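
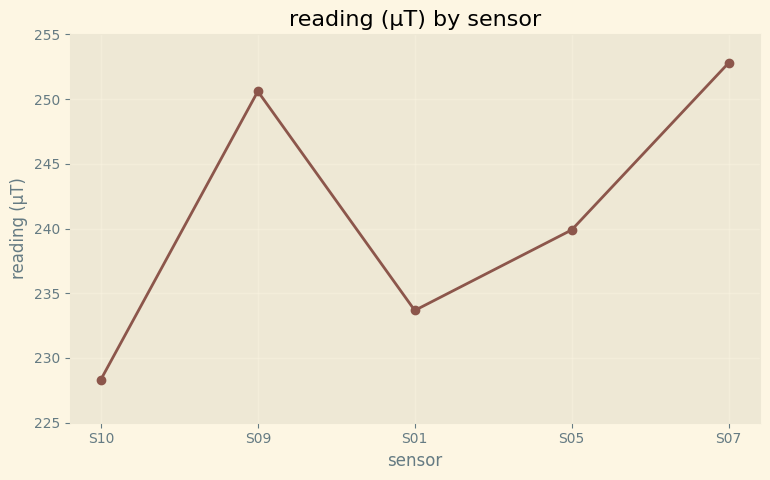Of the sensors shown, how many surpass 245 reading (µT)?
2

Above 245: S09, S07.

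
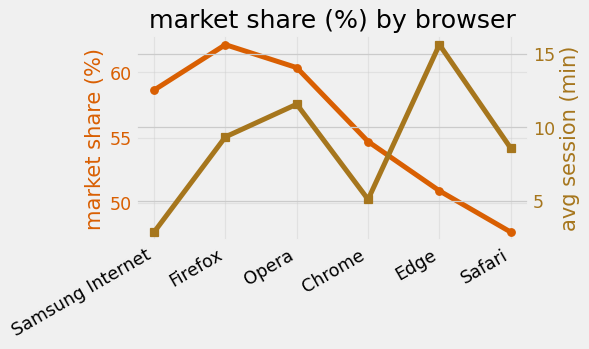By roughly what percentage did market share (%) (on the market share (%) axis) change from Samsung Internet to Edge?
≈ -13.8%

Samsung Internet ≈ 58, Edge ≈ 50; (50 − 58) / 58 ≈ -13.8%.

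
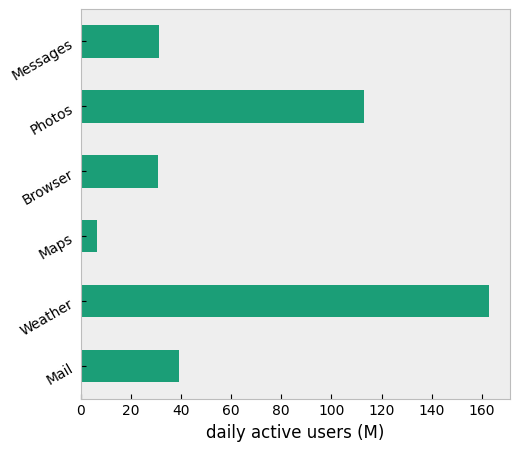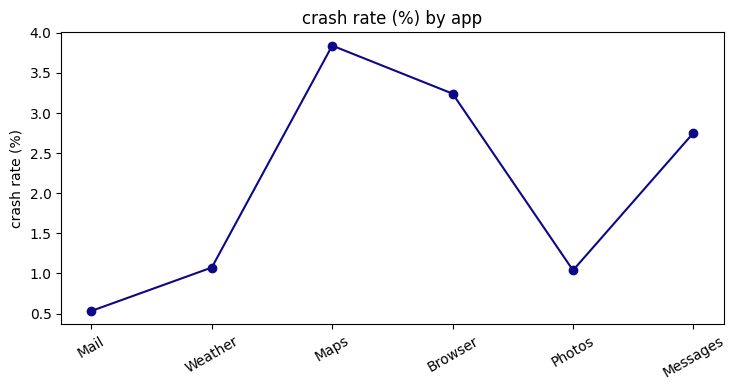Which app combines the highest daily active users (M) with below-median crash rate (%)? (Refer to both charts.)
Weather

Chart 2 median crash rate (%) ≈ 2; below-median apps: Mail, Weather, Photos. Among those, Weather has the highest daily active users (M) (≈ 160).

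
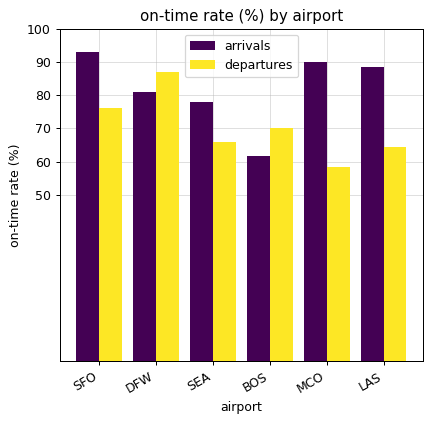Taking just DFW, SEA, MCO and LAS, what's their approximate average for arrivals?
≈ 85

(80 + 80 + 90 + 90) / 4 ≈ 85.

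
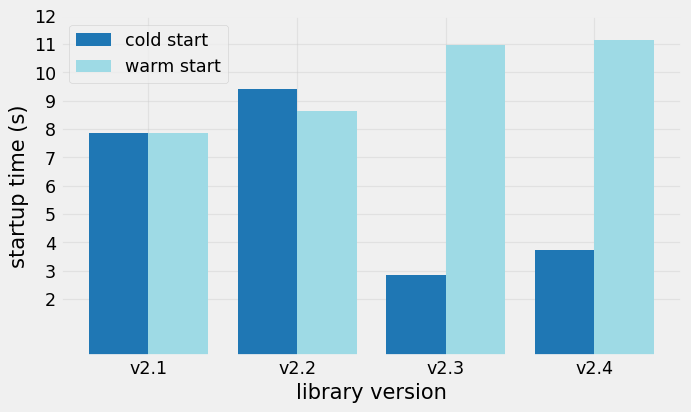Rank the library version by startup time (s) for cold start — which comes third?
v2.4

Top 4 for cold start: v2.2 ≈ 9, v2.1 ≈ 8, v2.4 ≈ 4, v2.3 ≈ 3.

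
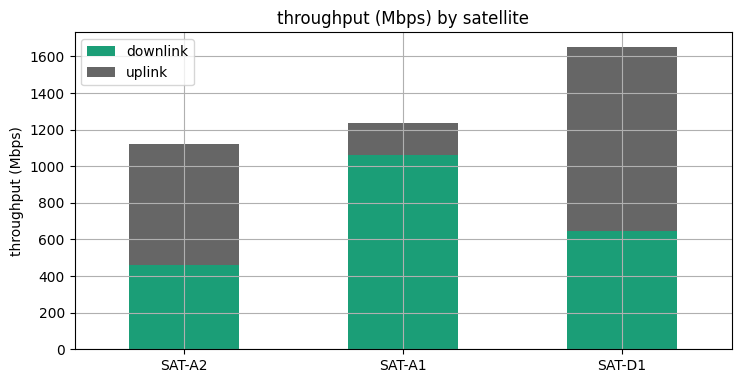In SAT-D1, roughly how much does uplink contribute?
uplink top ≈ 1600, bottom ≈ 600; segment ≈ 1000.

≈ 1000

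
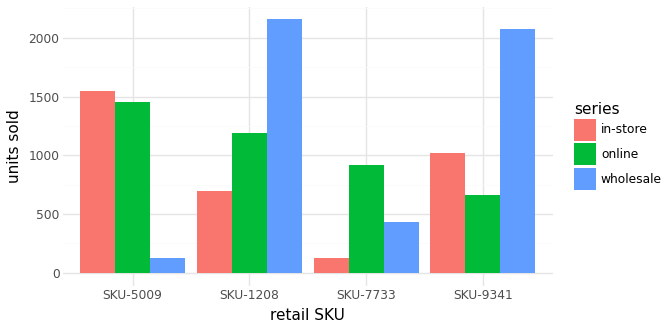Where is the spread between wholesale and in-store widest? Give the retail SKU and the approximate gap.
SKU-1208: wholesale ≈ 2200, in-store ≈ 600 → gap ≈ 1600. Next-largest (SKU-5009) is only ≈ 1400.

SKU-1208, ≈ 1600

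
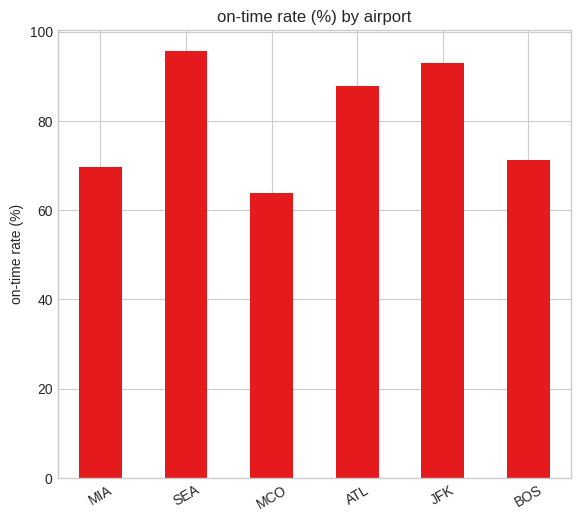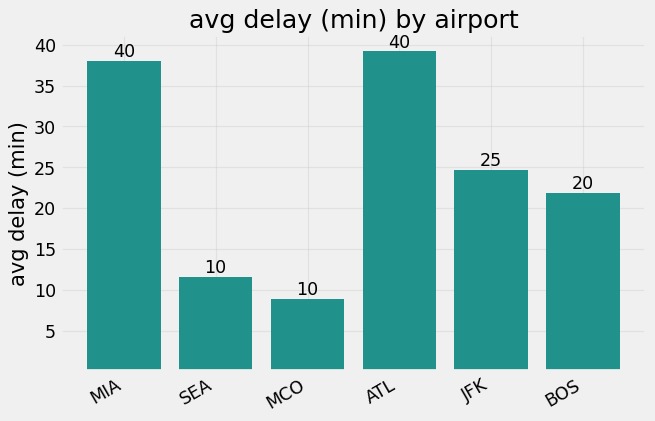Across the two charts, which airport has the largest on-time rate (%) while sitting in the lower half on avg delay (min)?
SEA

Chart 2 median avg delay (min) ≈ 25; below-median airports: SEA, MCO, BOS. Among those, SEA has the highest on-time rate (%) (≈ 100).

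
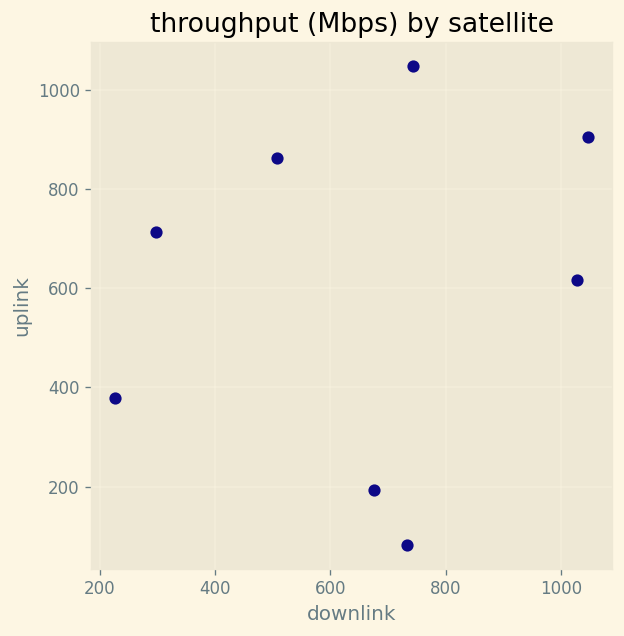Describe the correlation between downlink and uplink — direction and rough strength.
no clear correlation

Points are roughly uncorrelated; weak (|r| ≈ 0.2).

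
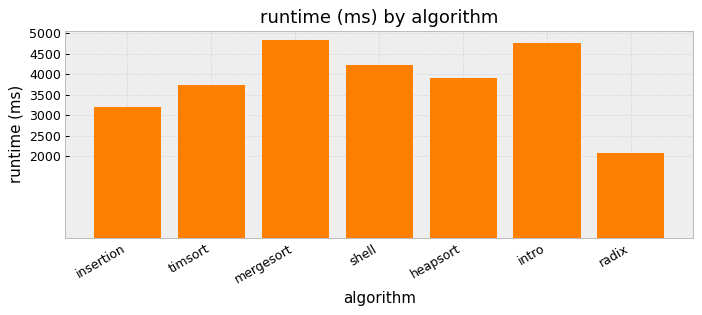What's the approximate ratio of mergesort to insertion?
mergesort ≈ 5000, insertion ≈ 3000; 5000/3000 ≈ 1.67.

≈ 1.67×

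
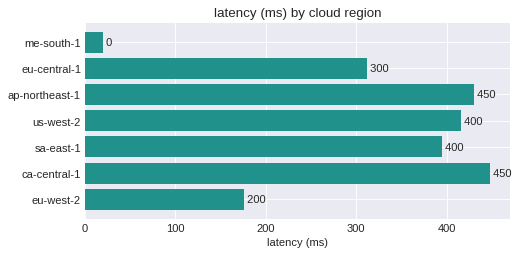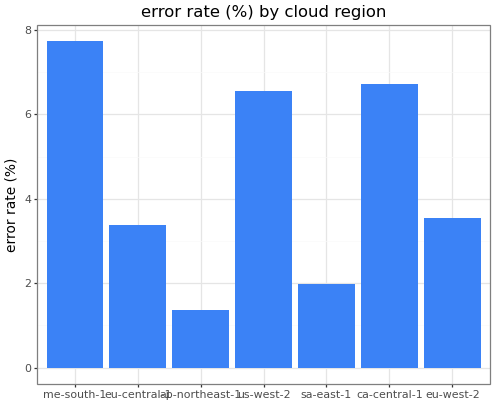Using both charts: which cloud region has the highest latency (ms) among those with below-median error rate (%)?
Chart 2 median error rate (%) ≈ 4; below-median cloud regions: eu-central-1, ap-northeast-1, sa-east-1. Among those, ap-northeast-1 has the highest latency (ms) (≈ 450).

ap-northeast-1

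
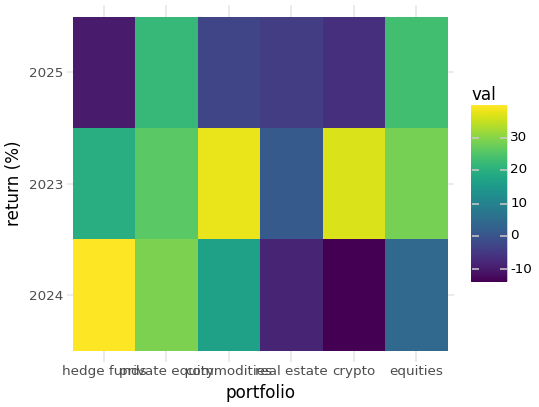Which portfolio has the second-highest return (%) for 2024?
private equity

Top 3 for 2024: hedge funds ≈ 40, private equity ≈ 30, commodities ≈ 15.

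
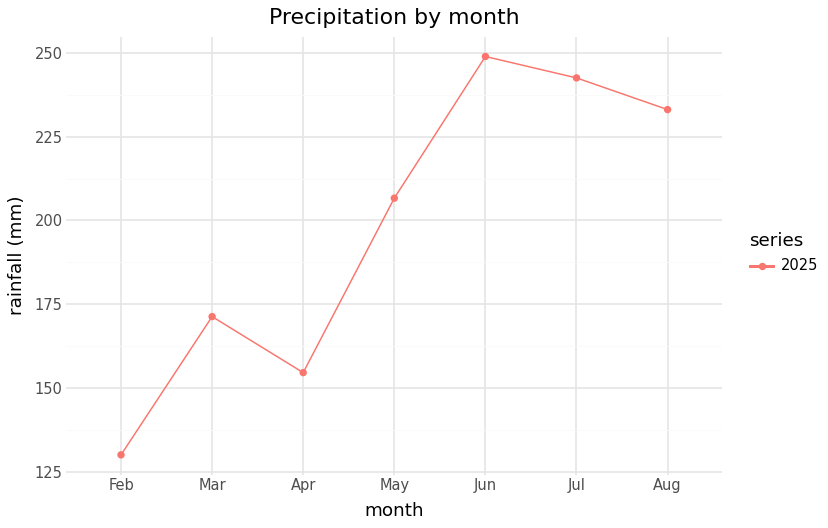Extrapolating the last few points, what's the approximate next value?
Last three: 250, 240, 230 → slope ≈ -10/step → next ≈ 220.

≈ 220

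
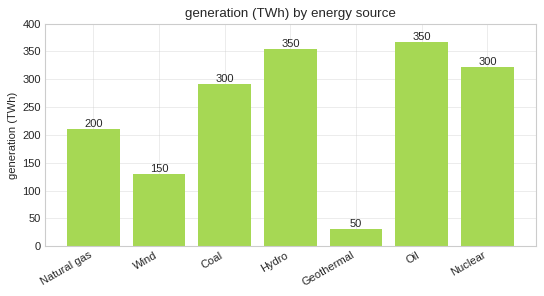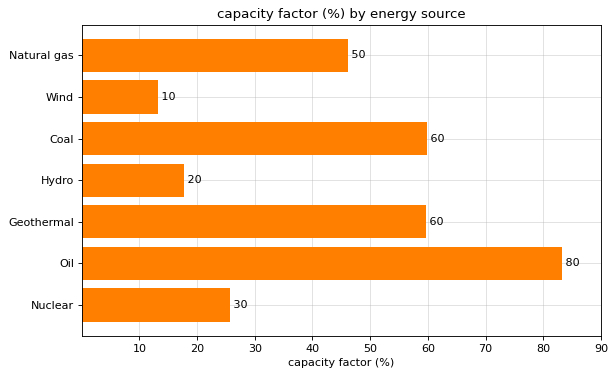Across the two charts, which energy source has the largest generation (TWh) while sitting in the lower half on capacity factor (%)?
Chart 2 median capacity factor (%) ≈ 50; below-median energy sources: Wind, Hydro, Nuclear. Among those, Hydro has the highest generation (TWh) (≈ 350).

Hydro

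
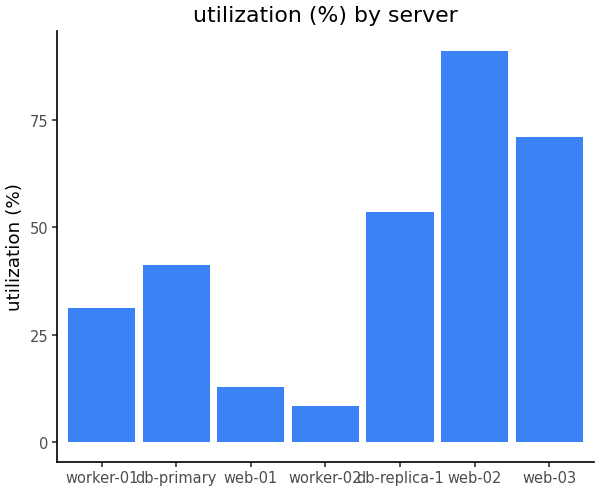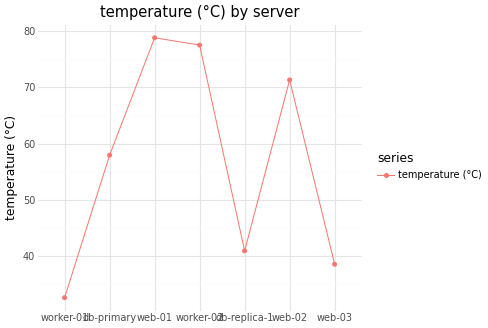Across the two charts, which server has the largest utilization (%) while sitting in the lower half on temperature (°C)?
Chart 2 median temperature (°C) ≈ 60; below-median servers: worker-01, db-replica-1, web-03. Among those, web-03 has the highest utilization (%) (≈ 70).

web-03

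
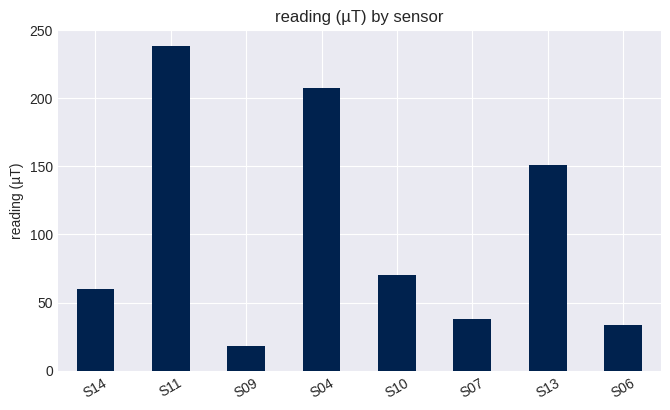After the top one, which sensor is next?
Top 3: S11 ≈ 240, S04 ≈ 200, S13 ≈ 160.

S04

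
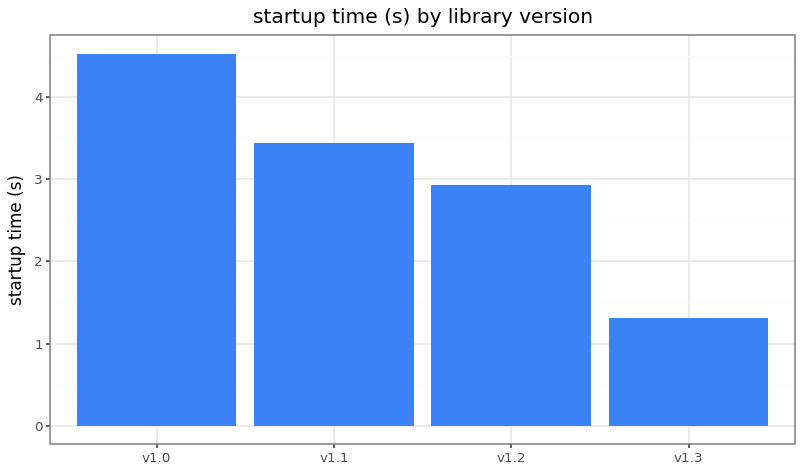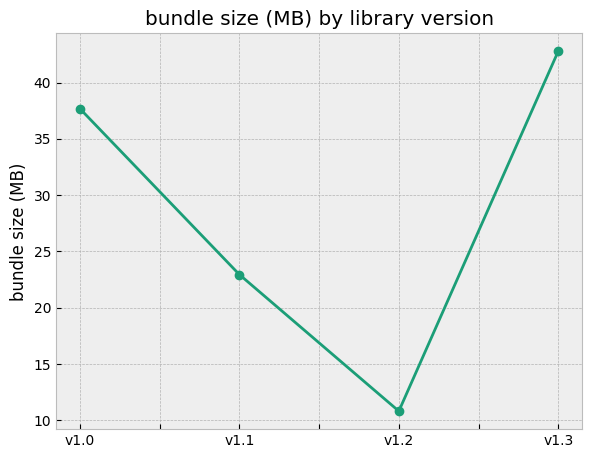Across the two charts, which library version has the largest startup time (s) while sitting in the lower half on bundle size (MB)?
Chart 2 median bundle size (MB) ≈ 30; below-median library versions: v1.1, v1.2. Among those, v1.1 has the highest startup time (s) (≈ 3.5).

v1.1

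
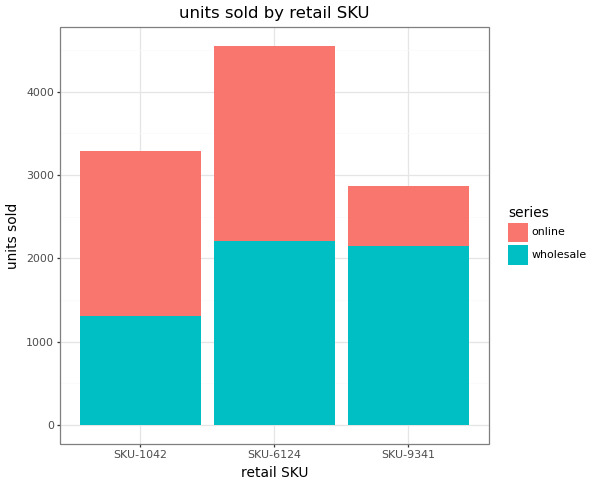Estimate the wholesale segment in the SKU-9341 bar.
≈ 2000

wholesale top ≈ 2000, bottom ≈ 0; segment ≈ 2000.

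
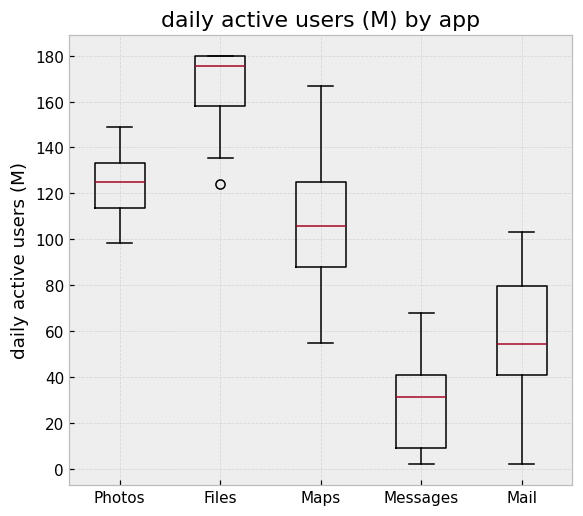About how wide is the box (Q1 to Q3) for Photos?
≈ 20

Q3 ≈ 140, Q1 ≈ 120; IQR ≈ 20.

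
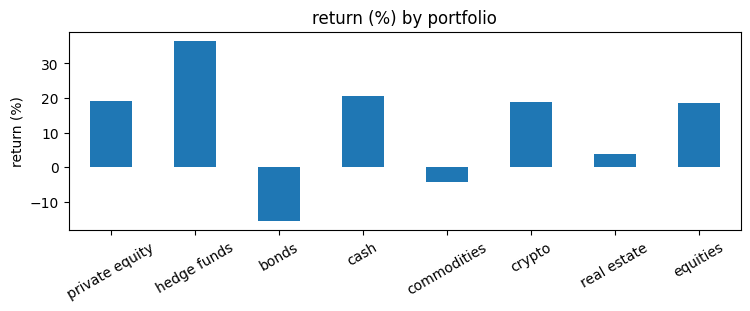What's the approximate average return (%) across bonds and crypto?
(-15 + 20) / 2 ≈ 2.

≈ 2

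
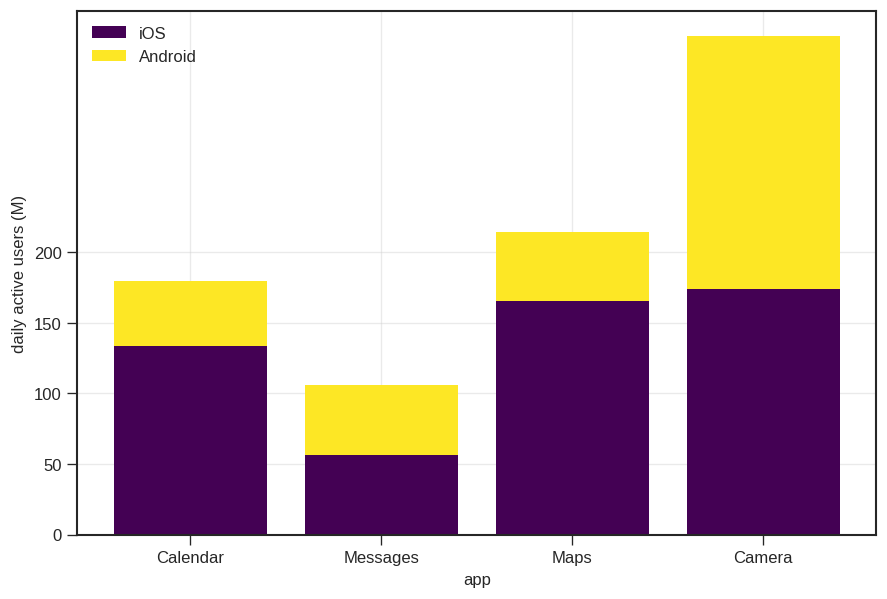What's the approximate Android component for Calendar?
Android top ≈ 200, bottom ≈ 150; segment ≈ 50.

≈ 50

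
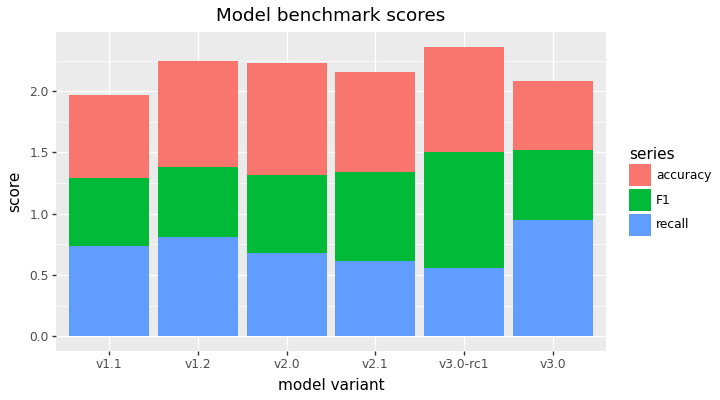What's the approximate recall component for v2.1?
≈ 0.6

recall top ≈ 0.6, bottom ≈ 0.0; segment ≈ 0.6.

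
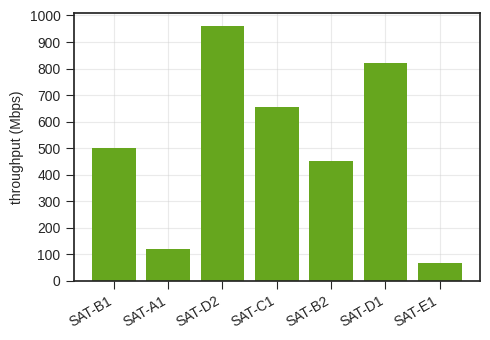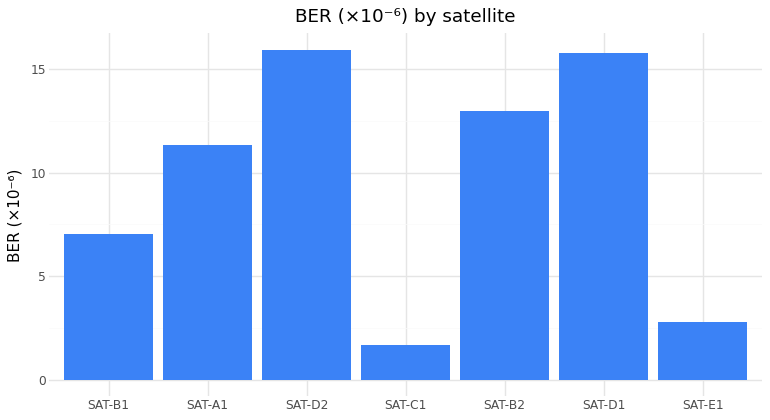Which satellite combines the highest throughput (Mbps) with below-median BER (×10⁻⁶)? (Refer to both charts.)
Chart 2 median BER (×10⁻⁶) ≈ 12; below-median satellites: SAT-B1, SAT-C1, SAT-E1. Among those, SAT-C1 has the highest throughput (Mbps) (≈ 700).

SAT-C1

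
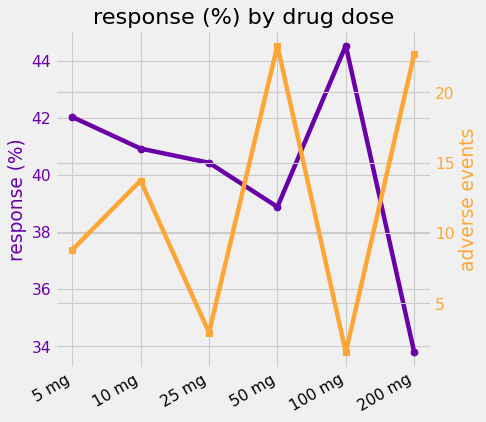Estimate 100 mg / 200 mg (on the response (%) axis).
≈ 1.32×

100 mg ≈ 45, 200 mg ≈ 34; 45/34 ≈ 1.32.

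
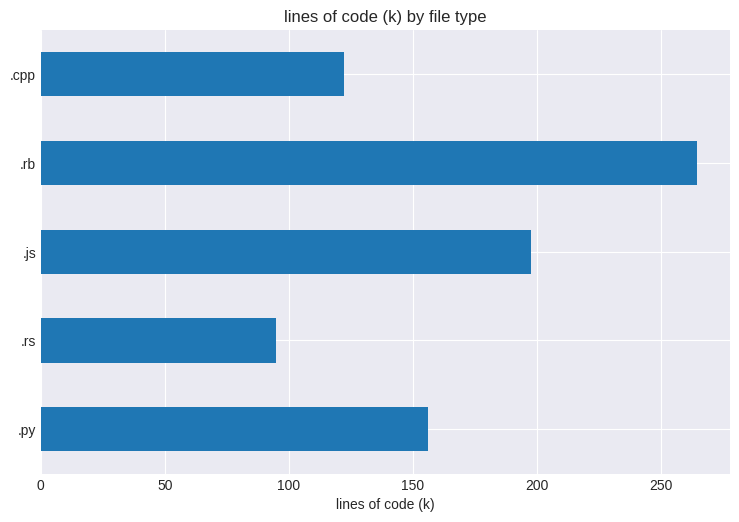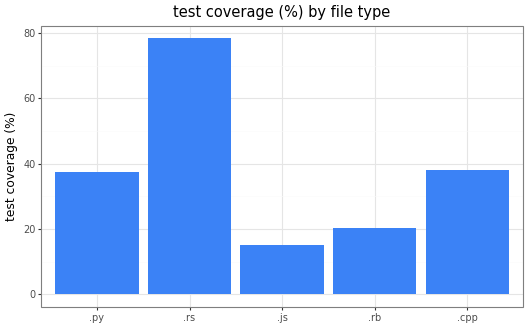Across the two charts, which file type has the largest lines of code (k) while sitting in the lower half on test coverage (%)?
Chart 2 median test coverage (%) ≈ 40; below-median file types: .js, .rb. Among those, .rb has the highest lines of code (k) (≈ 275).

.rb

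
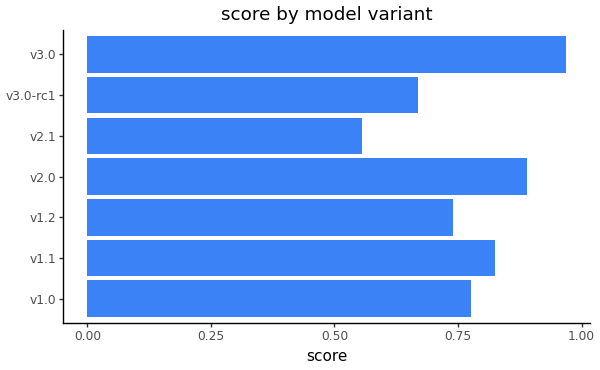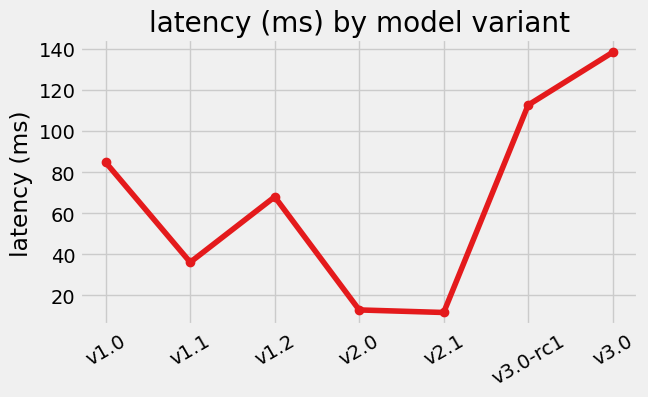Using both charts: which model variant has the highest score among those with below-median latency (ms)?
Chart 2 median latency (ms) ≈ 60; below-median model variants: v1.1, v2.0, v2.1. Among those, v2.0 has the highest score (≈ 0.9).

v2.0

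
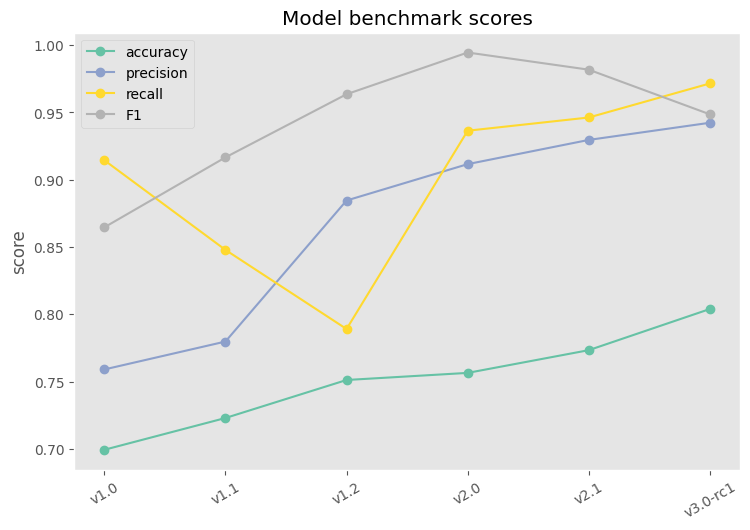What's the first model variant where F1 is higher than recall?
v1.1

v1.0: F1 ≈ 0.85 vs recall ≈ 0.90 (not yet); v1.1: F1 ≈ 0.90 vs recall ≈ 0.85 (first crossover).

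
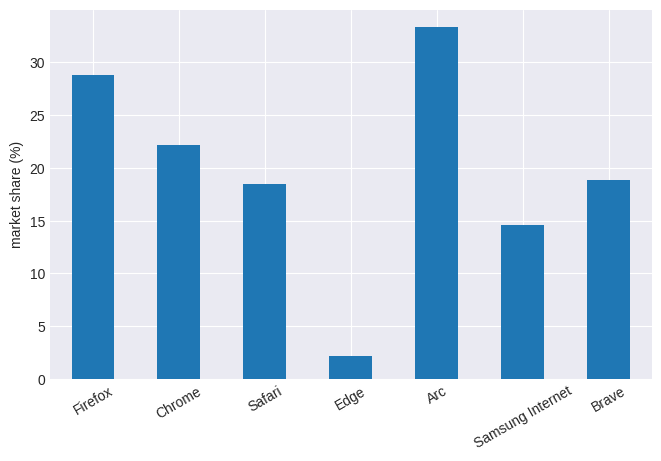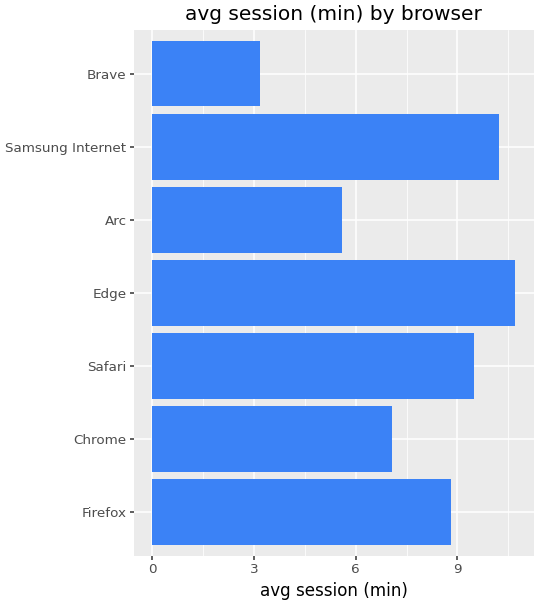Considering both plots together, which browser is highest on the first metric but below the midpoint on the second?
Chart 2 median avg session (min) ≈ 9; below-median browsers: Chrome, Arc, Brave. Among those, Arc has the highest market share (%) (≈ 35).

Arc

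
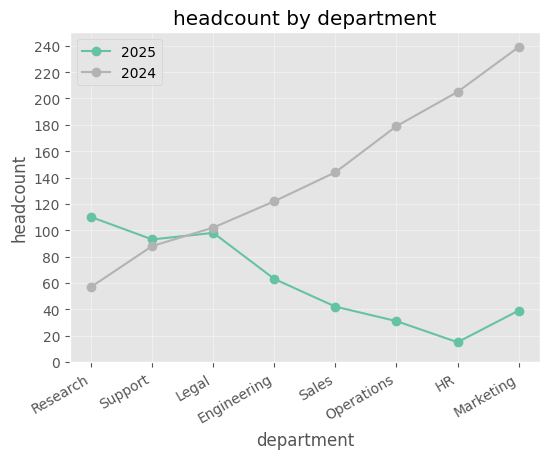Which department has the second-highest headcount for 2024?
HR

Top 3 for 2024: Marketing ≈ 240, HR ≈ 200, Operations ≈ 180.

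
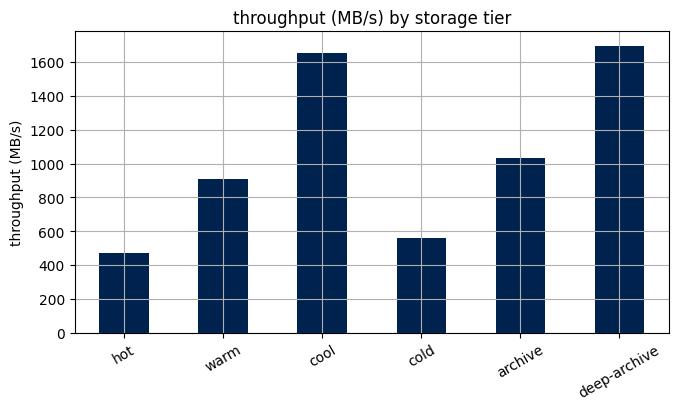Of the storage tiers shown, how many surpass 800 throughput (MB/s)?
4

Above 800: warm, cool, archive, deep-archive.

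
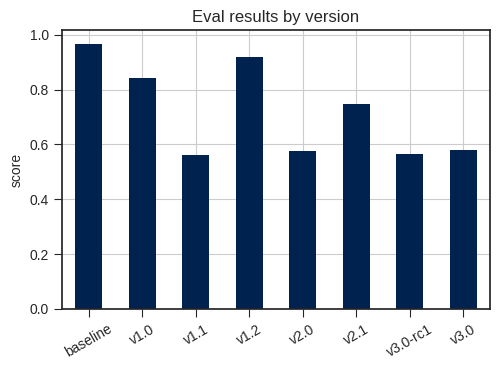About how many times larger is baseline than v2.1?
≈ 1.43×

baseline ≈ 1.0, v2.1 ≈ 0.7; 1.0/0.7 ≈ 1.43.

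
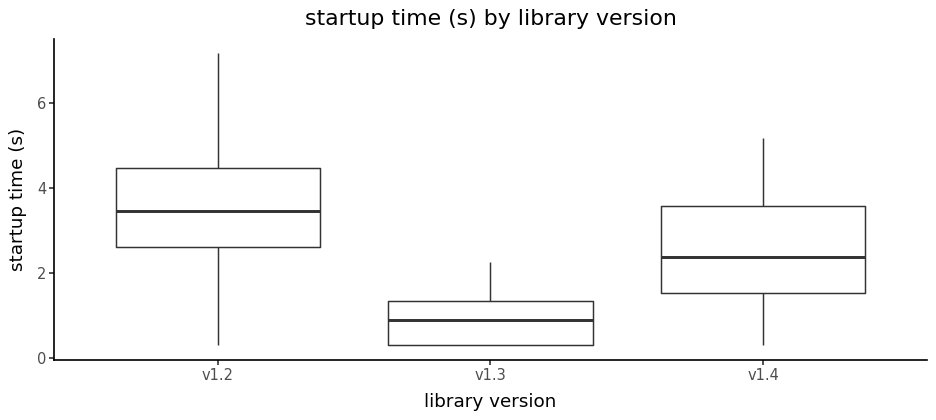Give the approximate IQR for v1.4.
≈ 2.0

Q3 ≈ 3.5, Q1 ≈ 1.5; IQR ≈ 2.0.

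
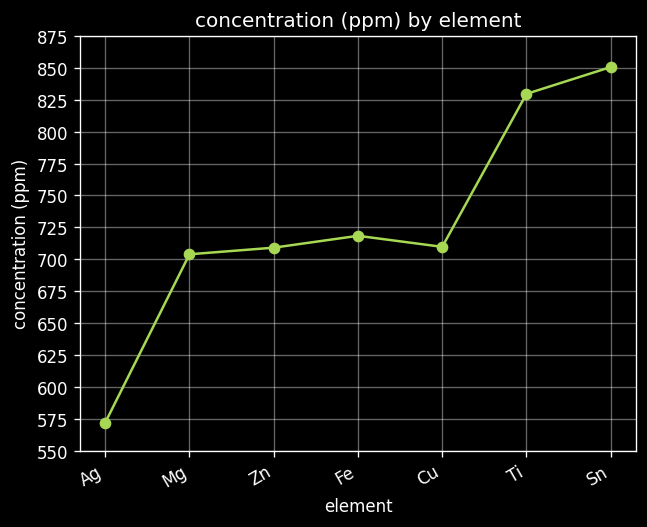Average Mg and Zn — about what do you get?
(700 + 700) / 2 ≈ 700.

≈ 700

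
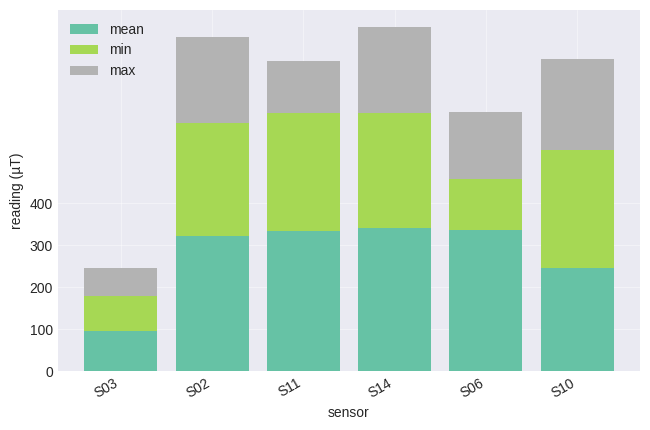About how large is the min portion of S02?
≈ 300

min top ≈ 600, bottom ≈ 300; segment ≈ 300.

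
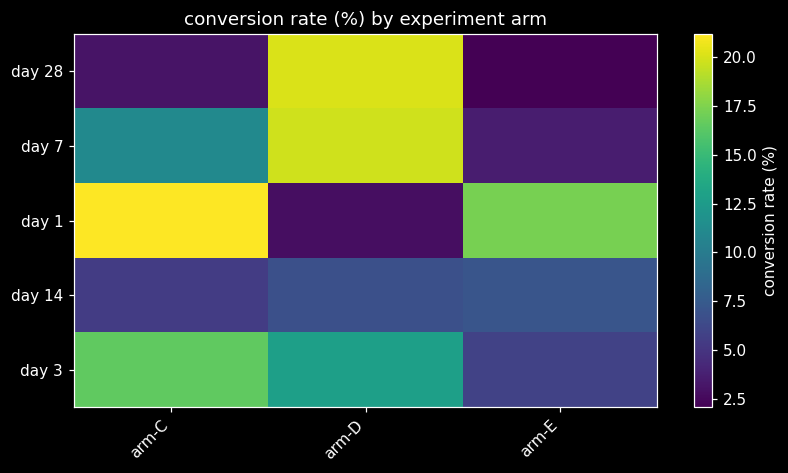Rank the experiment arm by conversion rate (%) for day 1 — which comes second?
arm-E

Top 3 for day 1: arm-C ≈ 22, arm-E ≈ 18, arm-D ≈ 2.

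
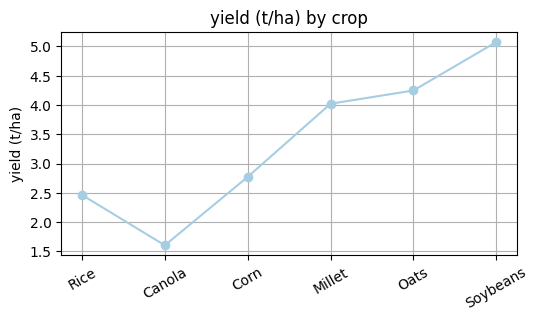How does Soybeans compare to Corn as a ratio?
≈ 1.67×

Soybeans ≈ 5.0, Corn ≈ 3.0; 5.0/3.0 ≈ 1.67.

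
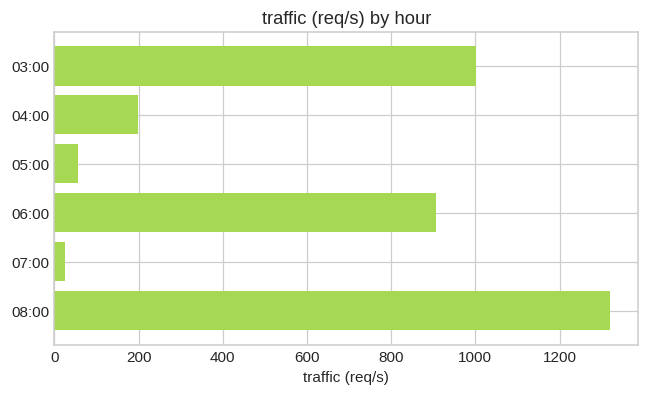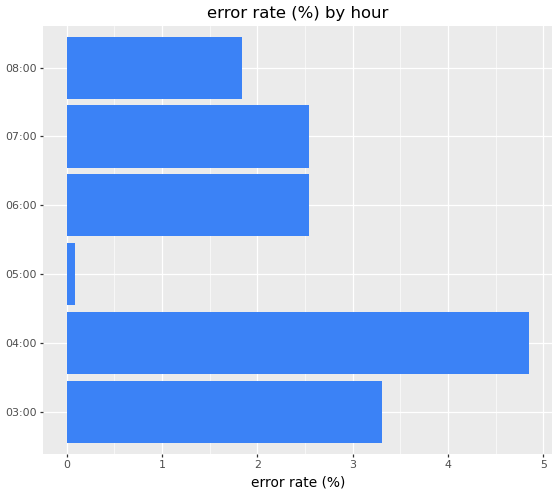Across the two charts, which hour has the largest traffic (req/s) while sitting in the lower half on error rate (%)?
Chart 2 median error rate (%) ≈ 2.5; below-median hours: 05:00, 06:00, 08:00. Among those, 08:00 has the highest traffic (req/s) (≈ 1400).

08:00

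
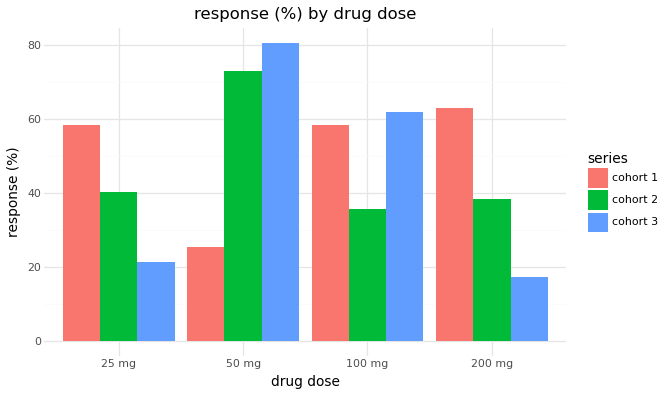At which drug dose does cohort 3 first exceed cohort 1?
25 mg: cohort 3 ≈ 20 vs cohort 1 ≈ 60 (not yet); 50 mg: cohort 3 ≈ 80 vs cohort 1 ≈ 30 (first crossover).

50 mg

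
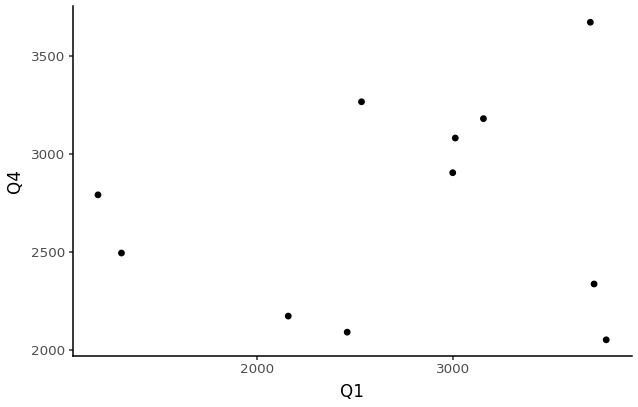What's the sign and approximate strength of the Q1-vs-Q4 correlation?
Points are roughly uncorrelated; weak (|r| ≈ 0.2).

no clear correlation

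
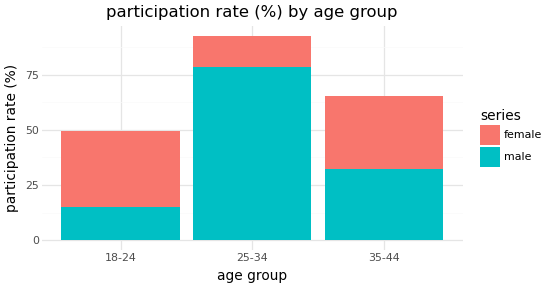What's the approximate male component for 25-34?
≈ 80

male top ≈ 80, bottom ≈ 0; segment ≈ 80.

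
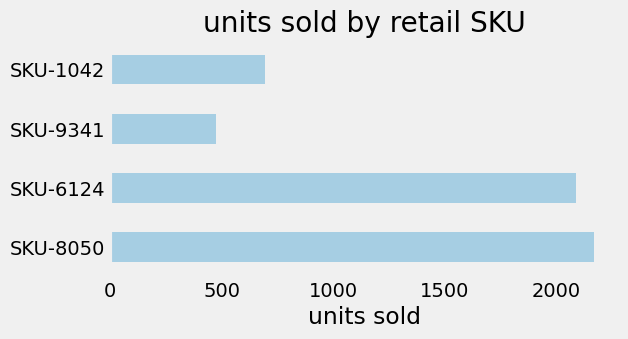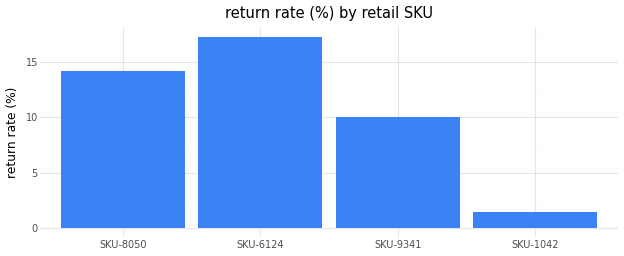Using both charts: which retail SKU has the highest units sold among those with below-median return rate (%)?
SKU-1042

Chart 2 median return rate (%) ≈ 12; below-median retail SKUs: SKU-9341, SKU-1042. Among those, SKU-1042 has the highest units sold (≈ 600).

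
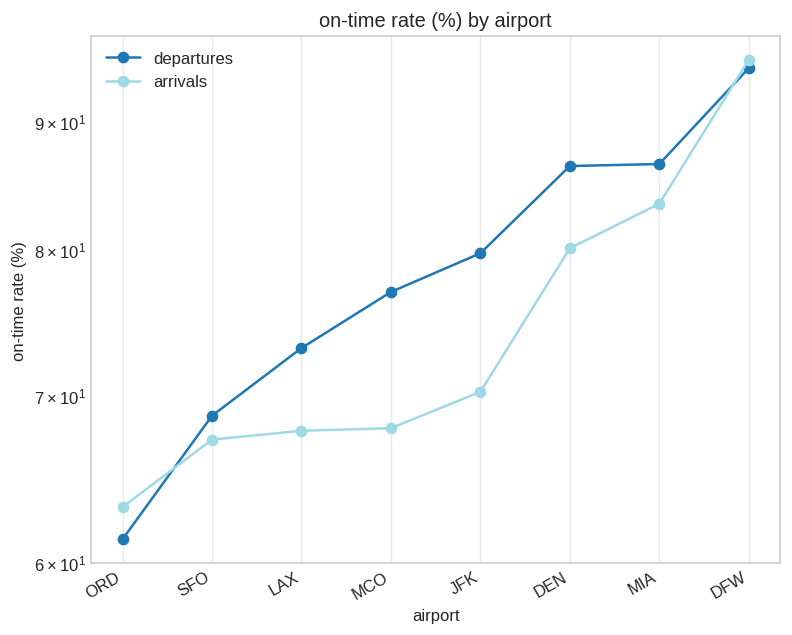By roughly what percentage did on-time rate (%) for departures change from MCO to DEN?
MCO ≈ 75, DEN ≈ 85; (85 − 75) / 75 ≈ +13.3%.

≈ +13.3%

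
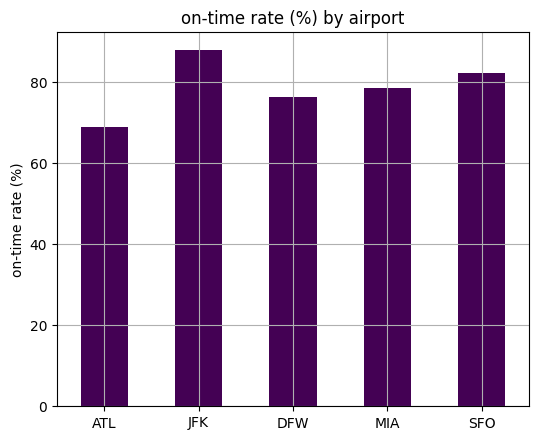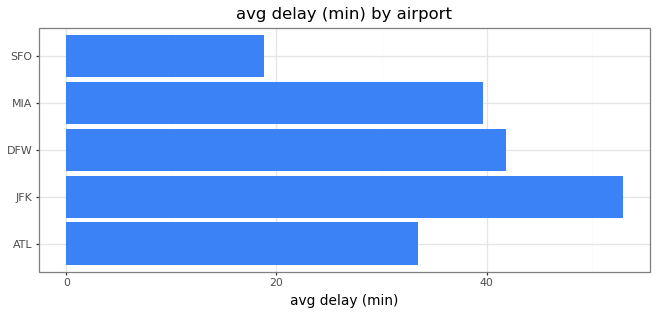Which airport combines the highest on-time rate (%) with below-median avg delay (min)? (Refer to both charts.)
SFO

Chart 2 median avg delay (min) ≈ 40; below-median airports: ATL, SFO. Among those, SFO has the highest on-time rate (%) (≈ 80).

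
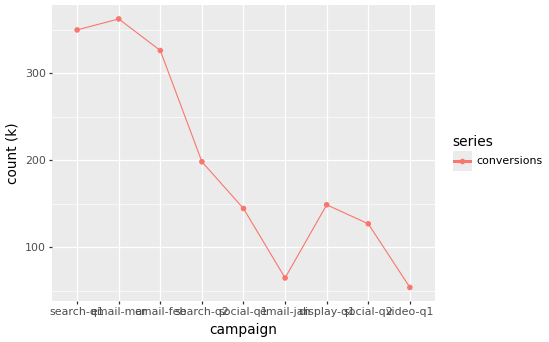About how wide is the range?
≈ 300

Max email-mar ≈ 350, min video-q1 ≈ 50; range ≈ 300.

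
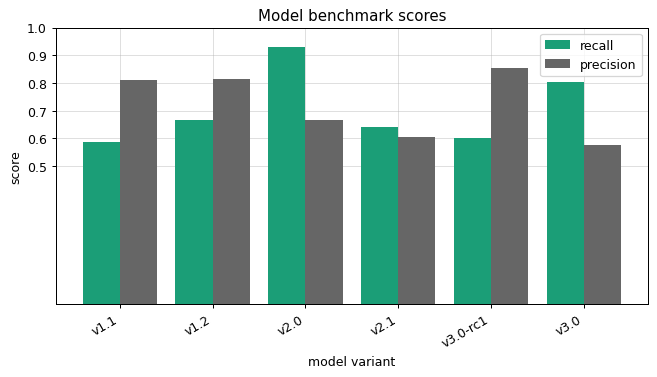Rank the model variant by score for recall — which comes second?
v3.0

Top 3 for recall: v2.0 ≈ 0.9, v3.0 ≈ 0.8, v1.2 ≈ 0.7.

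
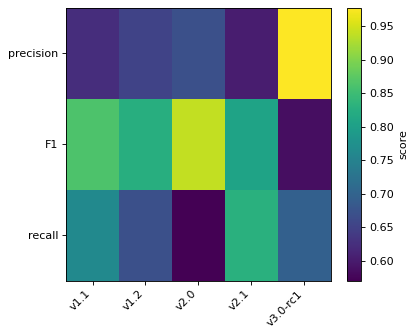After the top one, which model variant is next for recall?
Top 3 for recall: v2.1 ≈ 0.85, v1.1 ≈ 0.75, v3.0-rc1 ≈ 0.70.

v1.1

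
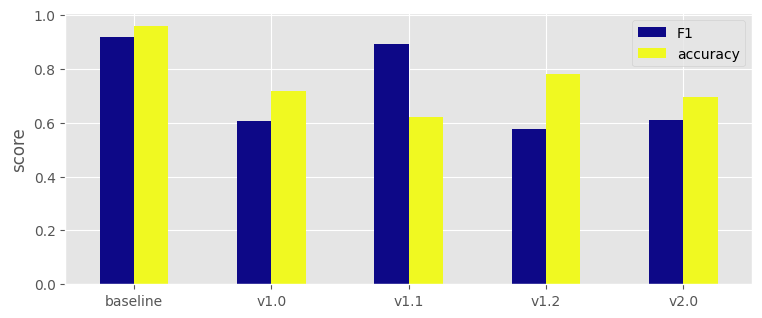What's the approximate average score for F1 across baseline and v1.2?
≈ 0.75

(0.9 + 0.6) / 2 ≈ 0.75.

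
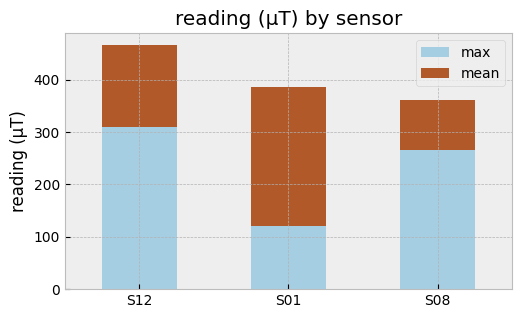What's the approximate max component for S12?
≈ 300

max top ≈ 300, bottom ≈ 0; segment ≈ 300.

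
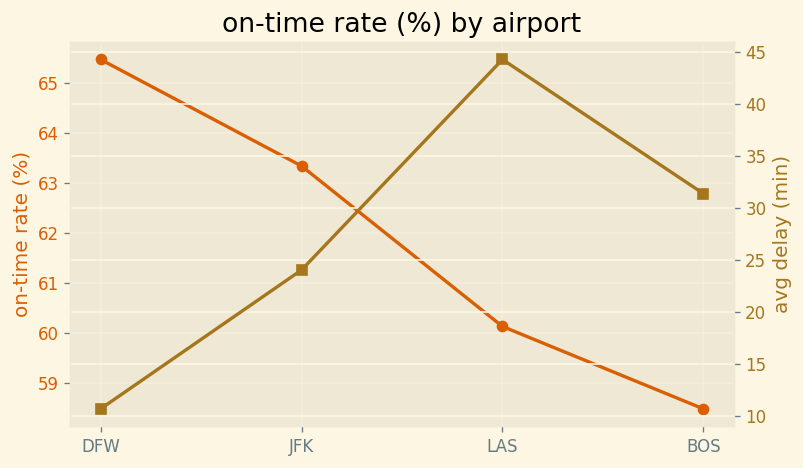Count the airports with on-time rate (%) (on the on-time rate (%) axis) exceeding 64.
Above 64: DFW.

1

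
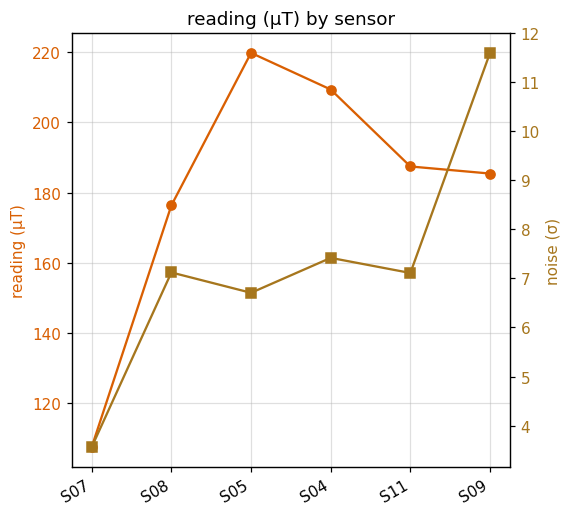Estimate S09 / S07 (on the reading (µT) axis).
S09 ≈ 190, S07 ≈ 110; 190/110 ≈ 1.73.

≈ 1.73×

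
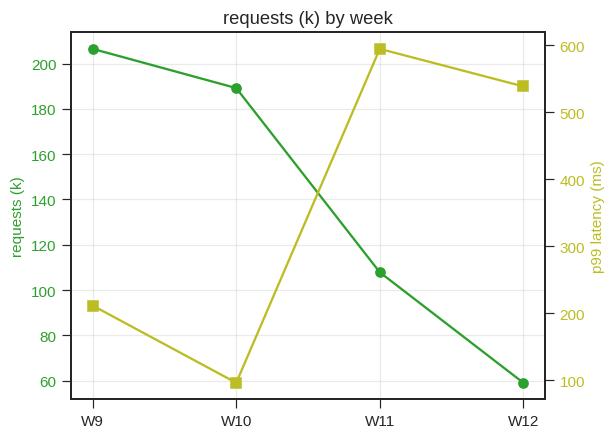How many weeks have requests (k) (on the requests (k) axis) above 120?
Above 120: W9, W10.

2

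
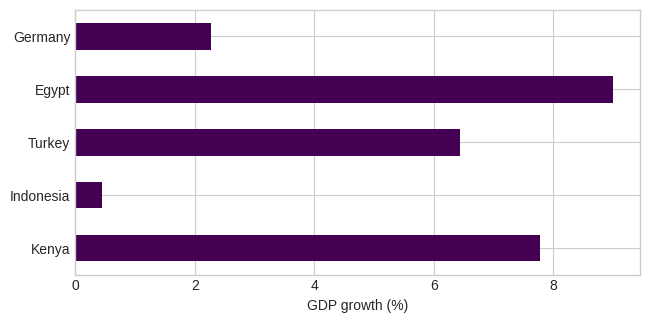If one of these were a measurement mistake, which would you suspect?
Indonesia ≈ 0; the rest sit between ≈ 2 and ≈ 9.

Indonesia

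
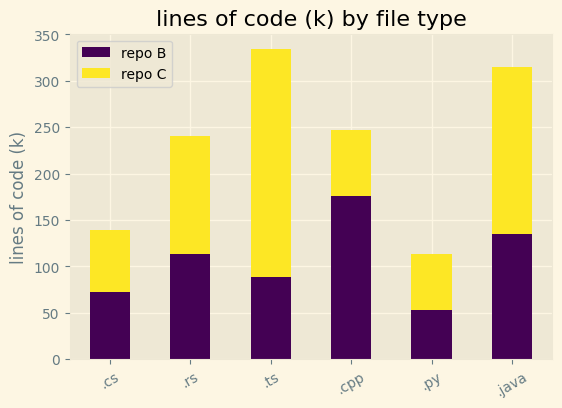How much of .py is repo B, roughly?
≈ 50

repo B top ≈ 50, bottom ≈ 0; segment ≈ 50.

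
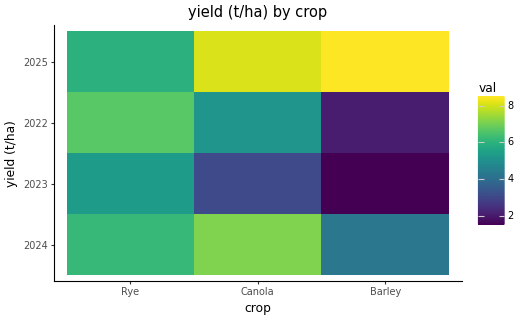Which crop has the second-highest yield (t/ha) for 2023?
Canola

Top 3 for 2023: Rye ≈ 5, Canola ≈ 3, Barley ≈ 2.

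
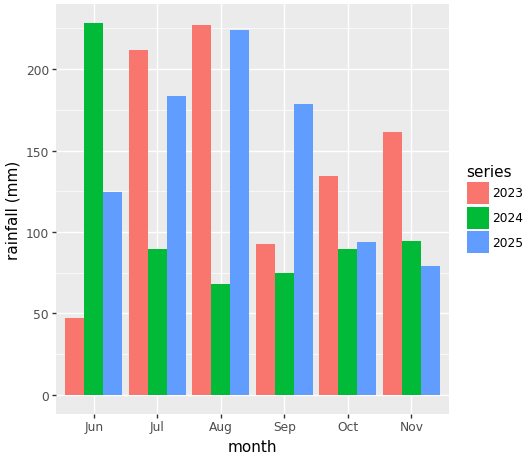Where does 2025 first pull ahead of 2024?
Jun: 2025 ≈ 120 vs 2024 ≈ 220 (not yet); Jul: 2025 ≈ 180 vs 2024 ≈ 80 (first crossover).

Jul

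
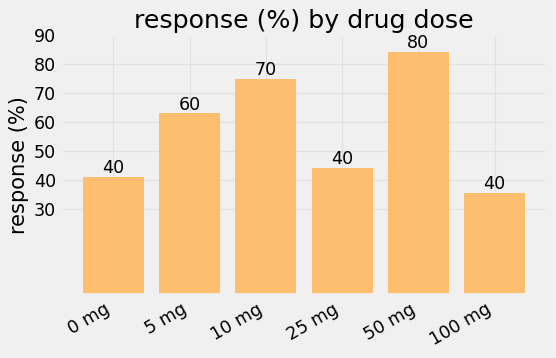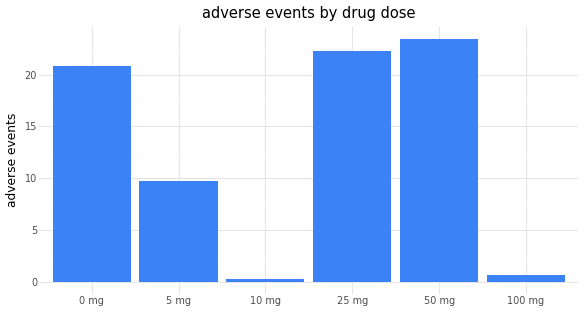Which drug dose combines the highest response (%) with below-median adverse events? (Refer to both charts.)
10 mg

Chart 2 median adverse events ≈ 15; below-median drug doses: 5 mg, 10 mg, 100 mg. Among those, 10 mg has the highest response (%) (≈ 70).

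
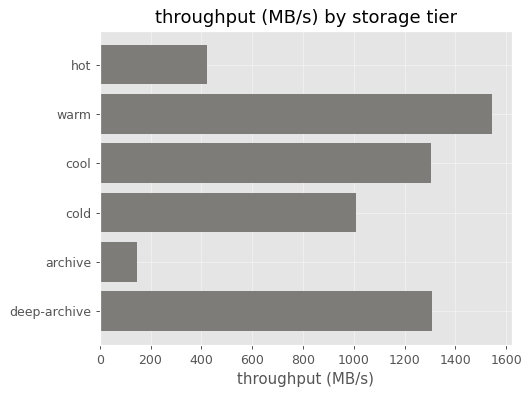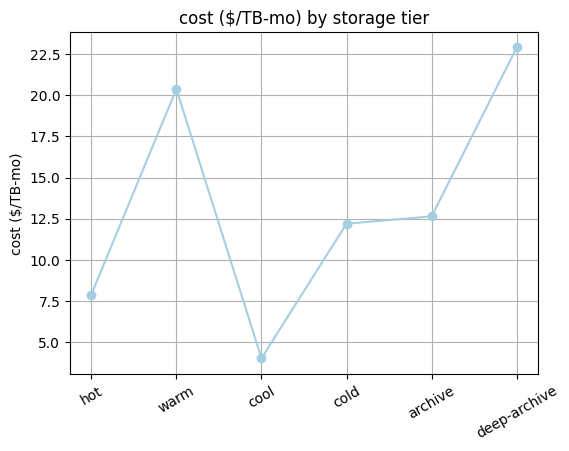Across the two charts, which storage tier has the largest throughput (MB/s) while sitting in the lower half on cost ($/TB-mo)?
cool

Chart 2 median cost ($/TB-mo) ≈ 10; below-median storage tiers: hot, cool, cold. Among those, cool has the highest throughput (MB/s) (≈ 1400).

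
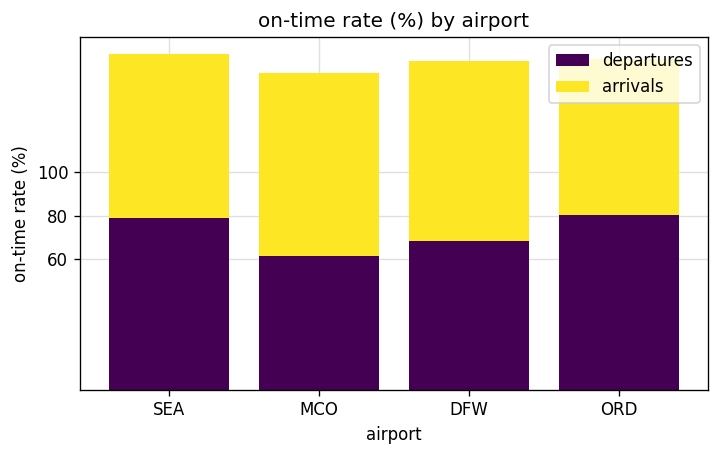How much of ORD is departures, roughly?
≈ 80

departures top ≈ 80, bottom ≈ 0; segment ≈ 80.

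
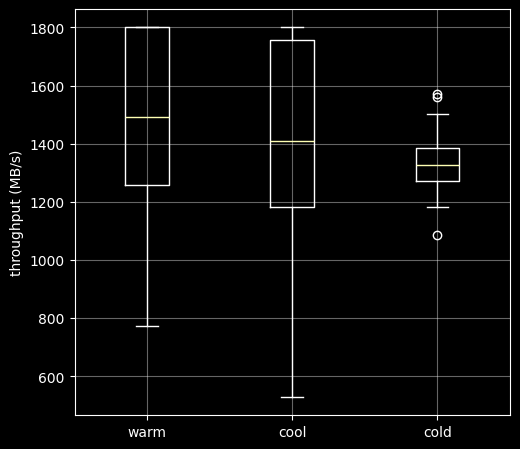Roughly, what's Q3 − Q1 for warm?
Q3 ≈ 1800, Q1 ≈ 1260; IQR ≈ 540.

≈ 540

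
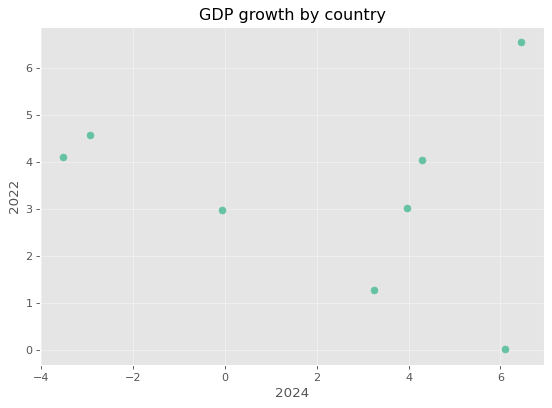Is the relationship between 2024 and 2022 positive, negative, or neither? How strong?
no clear correlation

Points are roughly uncorrelated; weak (|r| ≈ 0.2).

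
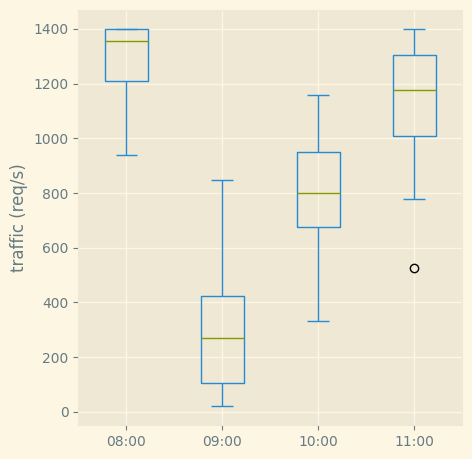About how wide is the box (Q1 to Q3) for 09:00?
Q3 ≈ 400, Q1 ≈ 100; IQR ≈ 300.

≈ 300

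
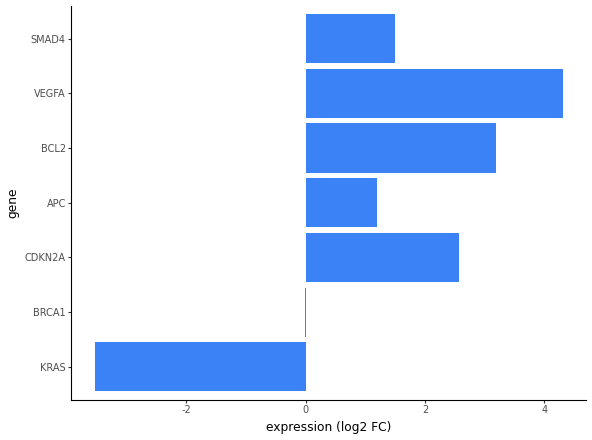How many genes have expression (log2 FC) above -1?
6

Above -1: BRCA1, CDKN2A, APC, BCL2, VEGFA, SMAD4.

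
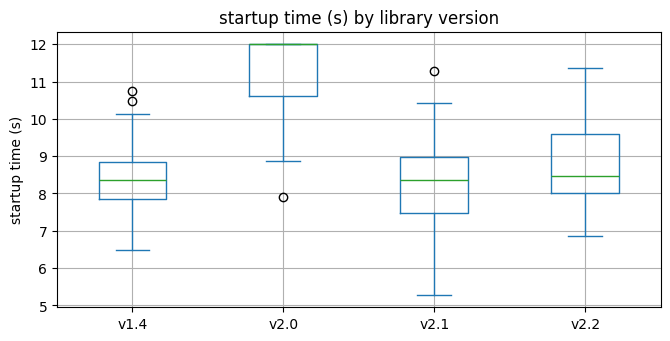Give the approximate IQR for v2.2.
Q3 ≈ 9.5, Q1 ≈ 8.0; IQR ≈ 1.5.

≈ 1.5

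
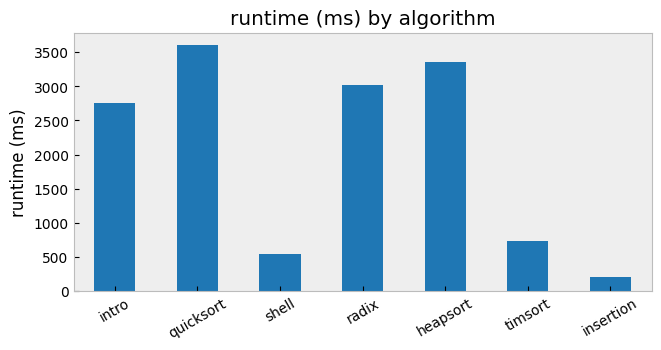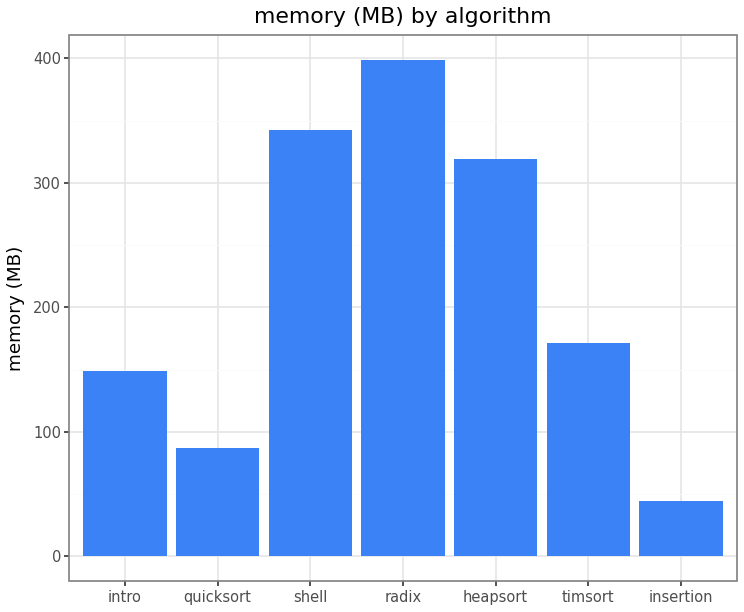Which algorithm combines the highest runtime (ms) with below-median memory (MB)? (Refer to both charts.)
quicksort

Chart 2 median memory (MB) ≈ 150; below-median algorithms: intro, quicksort, insertion. Among those, quicksort has the highest runtime (ms) (≈ 3500).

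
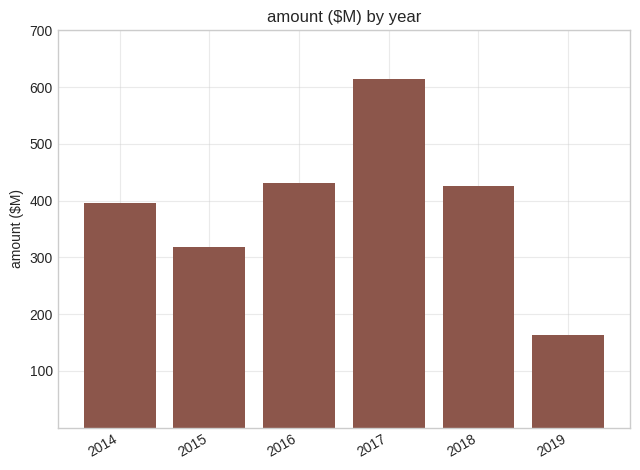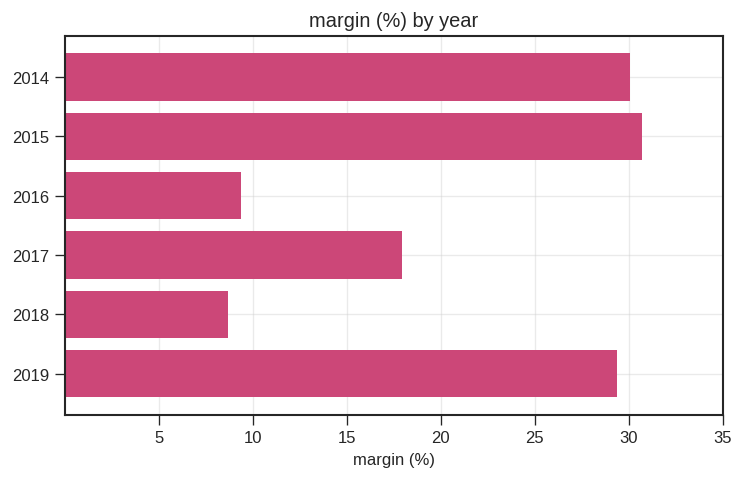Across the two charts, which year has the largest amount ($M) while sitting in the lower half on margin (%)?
2017

Chart 2 median margin (%) ≈ 25; below-median years: 2016, 2017, 2018. Among those, 2017 has the highest amount ($M) (≈ 600).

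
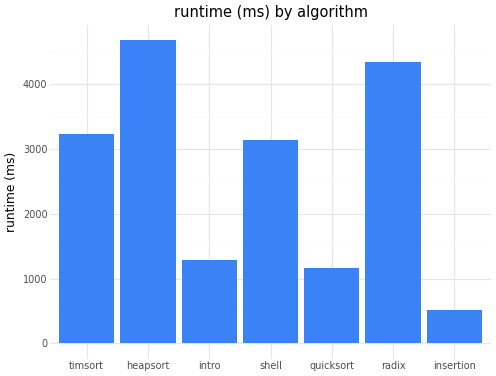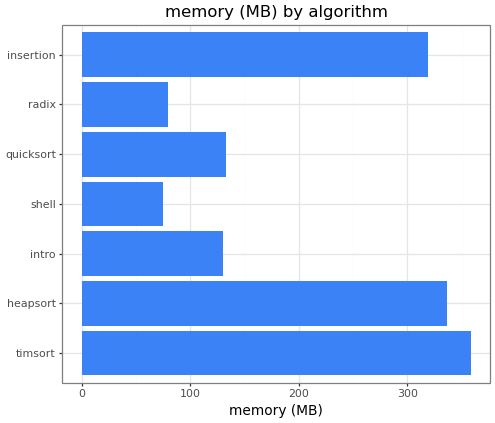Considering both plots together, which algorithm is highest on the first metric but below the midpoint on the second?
Chart 2 median memory (MB) ≈ 150; below-median algorithms: intro, shell, radix. Among those, radix has the highest runtime (ms) (≈ 4500).

radix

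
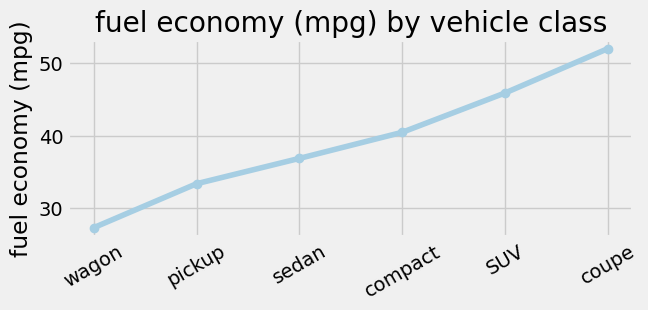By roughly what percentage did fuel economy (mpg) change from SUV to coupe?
≈ +11.1%

SUV ≈ 45, coupe ≈ 50; (50 − 45) / 45 ≈ +11.1%.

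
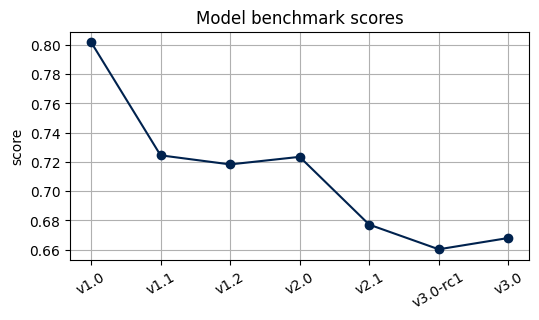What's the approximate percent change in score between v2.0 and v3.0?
v2.0 ≈ 0.72, v3.0 ≈ 0.66; (0.66 − 0.72) / 0.72 ≈ -8.3%.

≈ -8.3%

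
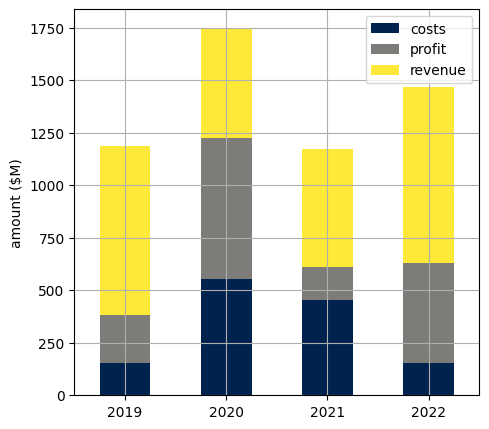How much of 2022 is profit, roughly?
≈ 400

profit top ≈ 600, bottom ≈ 200; segment ≈ 400.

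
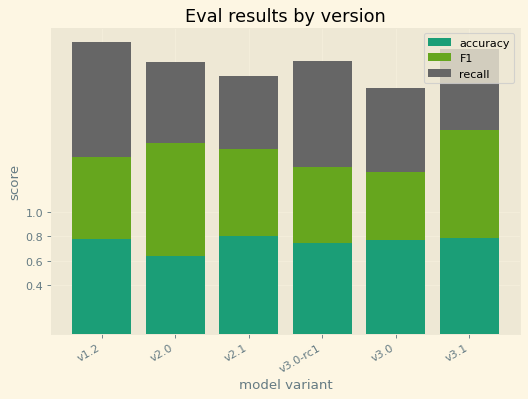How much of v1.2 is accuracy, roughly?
≈ 0.8

accuracy top ≈ 0.8, bottom ≈ 0.0; segment ≈ 0.8.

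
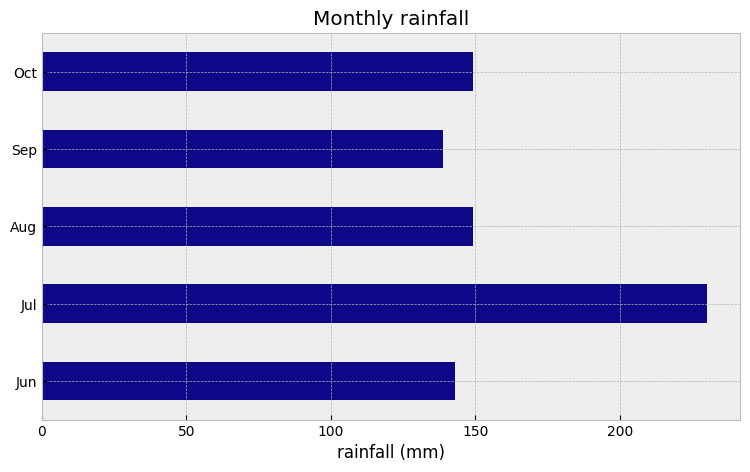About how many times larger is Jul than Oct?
≈ 1.71×

Jul ≈ 240, Oct ≈ 140; 240/140 ≈ 1.71.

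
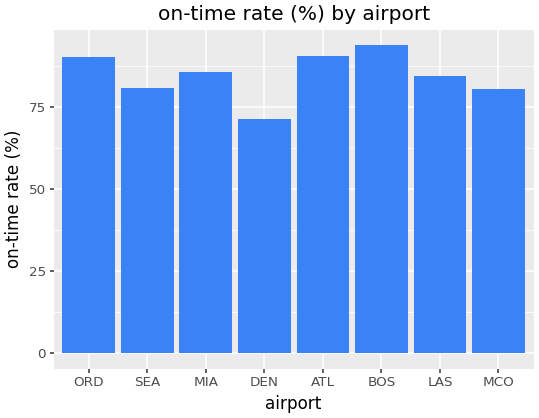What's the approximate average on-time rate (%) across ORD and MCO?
(90 + 80) / 2 ≈ 85.

≈ 85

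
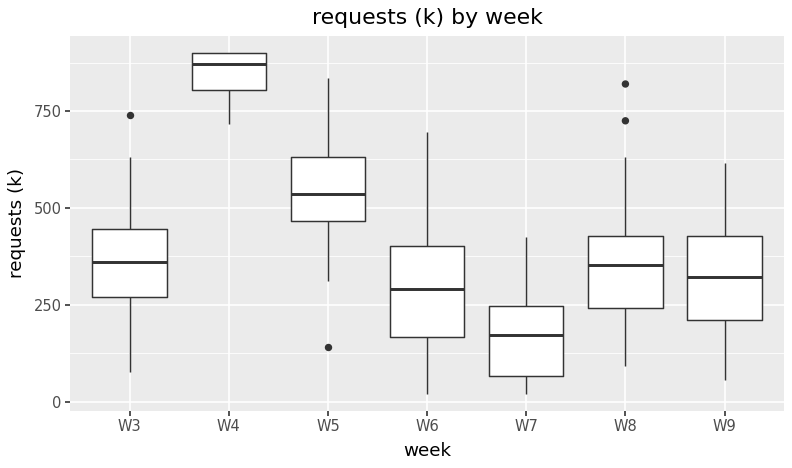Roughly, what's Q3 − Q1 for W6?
≈ 200

Q3 ≈ 400, Q1 ≈ 200; IQR ≈ 200.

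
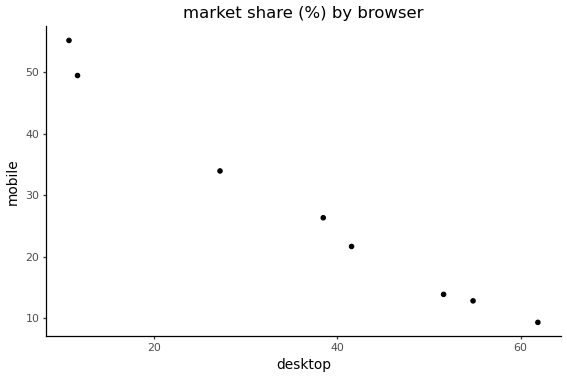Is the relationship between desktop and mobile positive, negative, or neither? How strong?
negative, strong

Points are negatively correlated; strong (|r| ≈ 1.0).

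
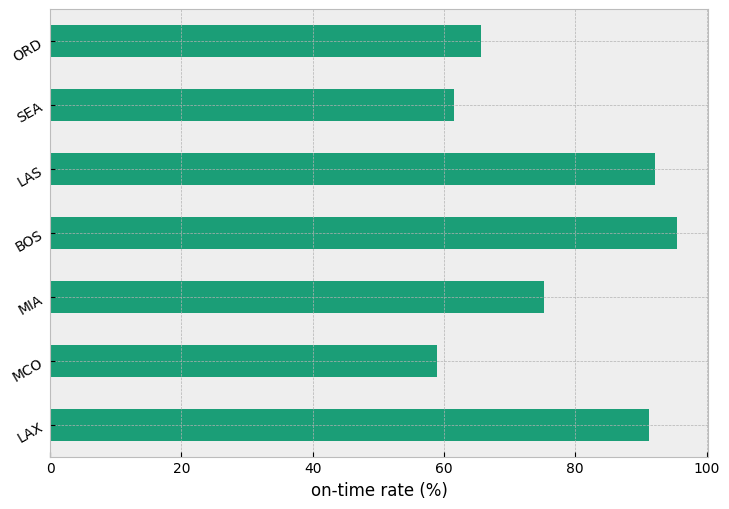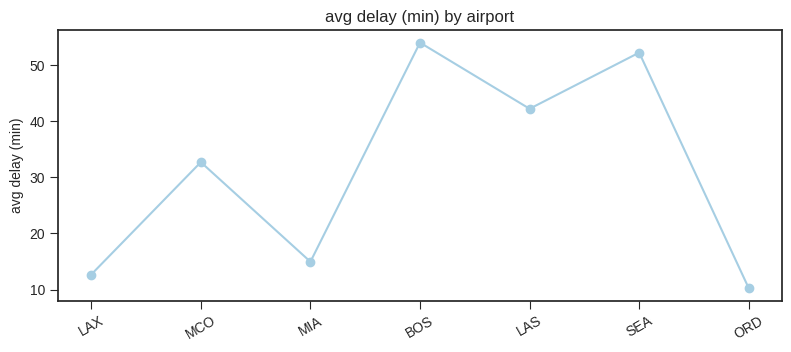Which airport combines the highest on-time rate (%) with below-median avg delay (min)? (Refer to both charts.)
Chart 2 median avg delay (min) ≈ 35; below-median airports: LAX, MIA, ORD. Among those, LAX has the highest on-time rate (%) (≈ 90).

LAX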